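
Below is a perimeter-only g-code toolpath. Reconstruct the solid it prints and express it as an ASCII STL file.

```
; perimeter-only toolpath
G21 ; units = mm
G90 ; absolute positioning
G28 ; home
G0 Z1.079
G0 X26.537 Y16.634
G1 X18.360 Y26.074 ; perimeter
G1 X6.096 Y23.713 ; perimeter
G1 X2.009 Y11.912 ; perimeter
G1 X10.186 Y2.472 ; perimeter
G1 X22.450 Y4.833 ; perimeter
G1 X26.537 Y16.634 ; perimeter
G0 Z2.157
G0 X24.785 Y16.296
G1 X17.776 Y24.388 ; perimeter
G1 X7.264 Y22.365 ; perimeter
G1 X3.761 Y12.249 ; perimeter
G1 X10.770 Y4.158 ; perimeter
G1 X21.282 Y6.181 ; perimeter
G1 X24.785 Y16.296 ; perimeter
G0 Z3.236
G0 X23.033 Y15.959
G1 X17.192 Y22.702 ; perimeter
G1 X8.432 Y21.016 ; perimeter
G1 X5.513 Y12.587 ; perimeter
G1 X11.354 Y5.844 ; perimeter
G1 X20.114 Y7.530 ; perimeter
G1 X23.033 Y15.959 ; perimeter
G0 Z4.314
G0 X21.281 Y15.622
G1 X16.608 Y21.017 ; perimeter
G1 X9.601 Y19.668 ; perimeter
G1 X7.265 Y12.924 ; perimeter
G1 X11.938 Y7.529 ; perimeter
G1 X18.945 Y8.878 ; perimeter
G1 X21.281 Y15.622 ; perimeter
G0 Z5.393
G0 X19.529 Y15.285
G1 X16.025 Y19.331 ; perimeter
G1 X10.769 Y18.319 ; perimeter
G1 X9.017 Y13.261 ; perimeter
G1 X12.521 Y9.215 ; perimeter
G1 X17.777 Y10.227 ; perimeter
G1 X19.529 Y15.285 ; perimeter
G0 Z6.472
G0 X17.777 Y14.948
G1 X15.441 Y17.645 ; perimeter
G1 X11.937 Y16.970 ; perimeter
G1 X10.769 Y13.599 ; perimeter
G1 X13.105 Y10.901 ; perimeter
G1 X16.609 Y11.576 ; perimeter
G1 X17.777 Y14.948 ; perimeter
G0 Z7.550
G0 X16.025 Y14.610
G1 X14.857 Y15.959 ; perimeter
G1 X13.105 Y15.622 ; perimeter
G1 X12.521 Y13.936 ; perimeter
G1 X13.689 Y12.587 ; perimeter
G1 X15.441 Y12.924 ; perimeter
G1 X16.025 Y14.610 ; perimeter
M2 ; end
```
solid part
  facet normal 0.0000 0.0000 -1.0000
    outer loop
      vertex 4.928 25.062 0.000
      vertex 18.944 27.760 0.000
      vertex 28.289 16.971 0.000
    endloop
  endfacet
  facet normal 0.0000 0.0000 -1.0000
    outer loop
      vertex 0.257 11.575 0.000
      vertex 4.928 25.062 0.000
      vertex 28.289 16.971 0.000
    endloop
  endfacet
  facet normal 0.0000 0.0000 -1.0000
    outer loop
      vertex 9.602 0.786 0.000
      vertex 0.257 11.575 0.000
      vertex 28.289 16.971 0.000
    endloop
  endfacet
  facet normal 0.0000 0.0000 -1.0000
    outer loop
      vertex 23.618 3.484 0.000
      vertex 9.602 0.786 0.000
      vertex 28.289 16.971 0.000
    endloop
  endfacet
  facet normal 0.4327 0.3748 0.8200
    outer loop
      vertex 28.289 16.971 0.000
      vertex 18.944 27.760 0.000
      vertex 14.273 14.273 8.629
    endloop
  endfacet
  facet normal -0.1082 0.5621 0.8200
    outer loop
      vertex 18.944 27.760 0.000
      vertex 4.928 25.062 0.000
      vertex 14.273 14.273 8.629
    endloop
  endfacet
  facet normal -0.5409 0.1873 0.8200
    outer loop
      vertex 4.928 25.062 0.000
      vertex 0.257 11.575 0.000
      vertex 14.273 14.273 8.629
    endloop
  endfacet
  facet normal -0.4327 -0.3748 0.8200
    outer loop
      vertex 0.257 11.575 0.000
      vertex 9.602 0.786 0.000
      vertex 14.273 14.273 8.629
    endloop
  endfacet
  facet normal 0.1082 -0.5621 0.8200
    outer loop
      vertex 9.602 0.786 0.000
      vertex 23.618 3.484 0.000
      vertex 14.273 14.273 8.629
    endloop
  endfacet
  facet normal 0.5409 -0.1873 0.8200
    outer loop
      vertex 23.618 3.484 0.000
      vertex 28.289 16.971 0.000
      vertex 14.273 14.273 8.629
    endloop
  endfacet
endsolid part

The G0 Z moves step by Δz≈1.079 mm. The G1 loops shrink linearly with z, so the solid tapers from its base footprint up to z≈8.63. Closing with a flat bottom cap and the tapered top and triangulating gives 10 facets — a regular 6-sided pyramid, base circumscribed radius ≈ 14.3 mm, apex at z ≈ 8.63 mm.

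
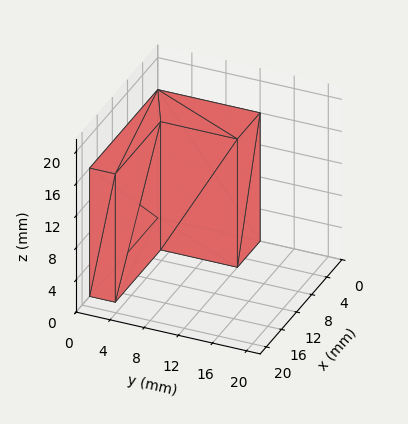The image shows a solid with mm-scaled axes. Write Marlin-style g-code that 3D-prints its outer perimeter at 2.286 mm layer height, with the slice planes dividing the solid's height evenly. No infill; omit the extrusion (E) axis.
Reading the render: the shape is an L-shaped prism: outer 18 × 12 mm, arm thicknesses ≈ 3 mm (horizontal) and 6 mm (vertical), extruded 16 mm in z (dimensions read to the nearest mm from the axis ticks). For the g-code, the solid's height is divided into equal slices at the stated Δz and each level perimeter traced with G1 moves after a G0 lift.

; perimeter-only toolpath
G21 ; units = mm
G90 ; absolute positioning
G28 ; home
; layer 1
G0 Z2.286
G0 X0.000 Y0.000
G1 X18.000 Y0.000
G1 X18.000 Y3.000
G1 X6.000 Y3.000
G1 X6.000 Y12.000
G1 X0.000 Y12.000
G1 X0.000 Y0.000
; layer 2
G0 Z4.571
G0 X0.000 Y0.000
G1 X18.000 Y0.000
G1 X18.000 Y3.000
G1 X6.000 Y3.000
G1 X6.000 Y12.000
G1 X0.000 Y12.000
G1 X0.000 Y0.000
; layer 3
G0 Z6.857
G0 X0.000 Y0.000
G1 X18.000 Y0.000
G1 X18.000 Y3.000
G1 X6.000 Y3.000
G1 X6.000 Y12.000
G1 X0.000 Y12.000
G1 X0.000 Y0.000
; layer 4
G0 Z9.143
G0 X0.000 Y0.000
G1 X18.000 Y0.000
G1 X18.000 Y3.000
G1 X6.000 Y3.000
G1 X6.000 Y12.000
G1 X0.000 Y12.000
G1 X0.000 Y0.000
; layer 5
G0 Z11.429
G0 X0.000 Y0.000
G1 X18.000 Y0.000
G1 X18.000 Y3.000
G1 X6.000 Y3.000
G1 X6.000 Y12.000
G1 X0.000 Y12.000
G1 X0.000 Y0.000
; layer 6
G0 Z13.714
G0 X0.000 Y0.000
G1 X18.000 Y0.000
G1 X18.000 Y3.000
G1 X6.000 Y3.000
G1 X6.000 Y12.000
G1 X0.000 Y12.000
G1 X0.000 Y0.000
; layer 7
G0 Z16.000
G0 X0.000 Y0.000
G1 X18.000 Y0.000
G1 X18.000 Y3.000
G1 X6.000 Y3.000
G1 X6.000 Y12.000
G1 X0.000 Y12.000
G1 X0.000 Y0.000
M2 ; end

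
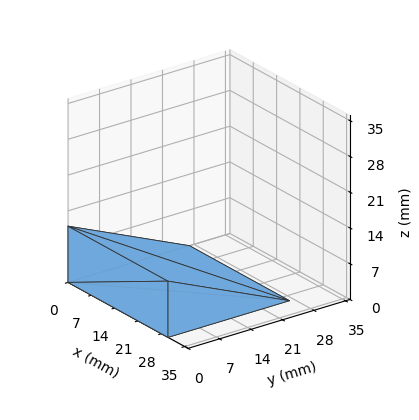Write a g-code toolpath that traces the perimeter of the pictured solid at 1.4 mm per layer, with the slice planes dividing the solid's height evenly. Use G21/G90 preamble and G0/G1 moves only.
Reading the render: the shape is a wedge (ramp): 30 × 27 mm base, rising to 11 mm along the y=0 edge and sloping linearly to z=0 at y=27 (dimensions read to the nearest mm from the axis ticks). For the g-code, the solid's height is divided into equal slices at the stated Δz and each level perimeter traced with G1 moves after a G0 lift.

; perimeter-only toolpath
G21 ; units = mm
G90 ; absolute positioning
G28 ; home
; layer 1
G0 Z1.4
G0 X0.0 Y0.0
G1 X30.0 Y0.0
G1 X30.0 Y23.6
G1 X0.0 Y23.6
G1 X0.0 Y0.0
; layer 2
G0 Z2.8
G0 X0.0 Y0.0
G1 X30.0 Y0.0
G1 X30.0 Y20.2
G1 X0.0 Y20.2
G1 X0.0 Y0.0
; layer 3
G0 Z4.1
G0 X0.0 Y0.0
G1 X30.0 Y0.0
G1 X30.0 Y16.9
G1 X0.0 Y16.9
G1 X0.0 Y0.0
; layer 4
G0 Z5.5
G0 X0.0 Y0.0
G1 X30.0 Y0.0
G1 X30.0 Y13.5
G1 X0.0 Y13.5
G1 X0.0 Y0.0
; layer 5
G0 Z6.9
G0 X0.0 Y0.0
G1 X30.0 Y0.0
G1 X30.0 Y10.1
G1 X0.0 Y10.1
G1 X0.0 Y0.0
; layer 6
G0 Z8.2
G0 X0.0 Y0.0
G1 X30.0 Y0.0
G1 X30.0 Y6.8
G1 X0.0 Y6.8
G1 X0.0 Y0.0
; layer 7
G0 Z9.6
G0 X0.0 Y0.0
G1 X30.0 Y0.0
G1 X30.0 Y3.4
G1 X0.0 Y3.4
G1 X0.0 Y0.0
M2 ; end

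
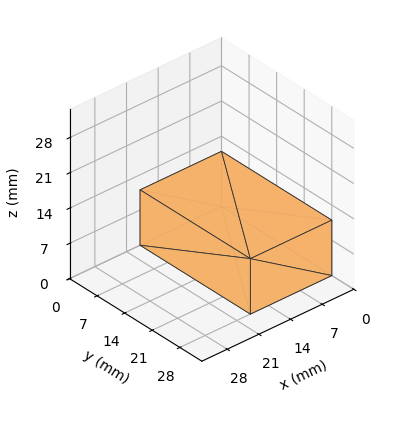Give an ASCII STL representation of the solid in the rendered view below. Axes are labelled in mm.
Reading the render: the shape is a rectangular box, roughly 18 × 28 mm footprint and 11 mm tall (dimensions read to the nearest mm from the axis ticks). For the STL, each face is triangulated and given an outward normal.

solid part
  facet normal 0.0000 0.0000 -1.0000
    outer loop
      vertex 18.000 28.000 0.000
      vertex 18.000 0.000 0.000
      vertex 0.000 0.000 0.000
    endloop
  endfacet
  facet normal 0.0000 0.0000 -1.0000
    outer loop
      vertex 0.000 28.000 0.000
      vertex 18.000 28.000 0.000
      vertex 0.000 0.000 0.000
    endloop
  endfacet
  facet normal 0.0000 0.0000 1.0000
    outer loop
      vertex 0.000 0.000 11.000
      vertex 18.000 0.000 11.000
      vertex 18.000 28.000 11.000
    endloop
  endfacet
  facet normal 0.0000 0.0000 1.0000
    outer loop
      vertex 0.000 0.000 11.000
      vertex 18.000 28.000 11.000
      vertex 0.000 28.000 11.000
    endloop
  endfacet
  facet normal 0.0000 -1.0000 0.0000
    outer loop
      vertex 0.000 0.000 0.000
      vertex 18.000 0.000 0.000
      vertex 18.000 0.000 11.000
    endloop
  endfacet
  facet normal 0.0000 -1.0000 0.0000
    outer loop
      vertex 0.000 0.000 0.000
      vertex 18.000 0.000 11.000
      vertex 0.000 0.000 11.000
    endloop
  endfacet
  facet normal 0.0000 1.0000 0.0000
    outer loop
      vertex 18.000 28.000 11.000
      vertex 18.000 28.000 0.000
      vertex 0.000 28.000 0.000
    endloop
  endfacet
  facet normal 0.0000 1.0000 0.0000
    outer loop
      vertex 0.000 28.000 11.000
      vertex 18.000 28.000 11.000
      vertex 0.000 28.000 0.000
    endloop
  endfacet
  facet normal -1.0000 0.0000 0.0000
    outer loop
      vertex 0.000 28.000 11.000
      vertex 0.000 28.000 0.000
      vertex 0.000 0.000 0.000
    endloop
  endfacet
  facet normal -1.0000 0.0000 0.0000
    outer loop
      vertex 0.000 0.000 11.000
      vertex 0.000 28.000 11.000
      vertex 0.000 0.000 0.000
    endloop
  endfacet
  facet normal 1.0000 0.0000 0.0000
    outer loop
      vertex 18.000 0.000 0.000
      vertex 18.000 28.000 0.000
      vertex 18.000 28.000 11.000
    endloop
  endfacet
  facet normal 1.0000 0.0000 0.0000
    outer loop
      vertex 18.000 0.000 0.000
      vertex 18.000 28.000 11.000
      vertex 18.000 0.000 11.000
    endloop
  endfacet
endsolid part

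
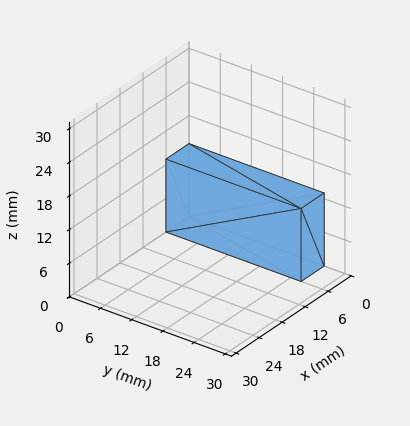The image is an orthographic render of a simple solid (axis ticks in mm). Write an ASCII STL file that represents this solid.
Reading the render: the shape is a rectangular box, roughly 6 × 26 mm footprint and 13 mm tall (dimensions read to the nearest mm from the axis ticks). For the STL, each face is triangulated and given an outward normal.

solid part
  facet normal 0.0000 0.0000 -1.0000
    outer loop
      vertex 6.0 26.0 0.0
      vertex 6.0 0.0 0.0
      vertex 0.0 0.0 0.0
    endloop
  endfacet
  facet normal 0.0000 0.0000 -1.0000
    outer loop
      vertex 0.0 26.0 0.0
      vertex 6.0 26.0 0.0
      vertex 0.0 0.0 0.0
    endloop
  endfacet
  facet normal 0.0000 0.0000 1.0000
    outer loop
      vertex 0.0 0.0 13.0
      vertex 6.0 0.0 13.0
      vertex 6.0 26.0 13.0
    endloop
  endfacet
  facet normal 0.0000 0.0000 1.0000
    outer loop
      vertex 0.0 0.0 13.0
      vertex 6.0 26.0 13.0
      vertex 0.0 26.0 13.0
    endloop
  endfacet
  facet normal 0.0000 -1.0000 0.0000
    outer loop
      vertex 0.0 0.0 0.0
      vertex 6.0 0.0 0.0
      vertex 6.0 0.0 13.0
    endloop
  endfacet
  facet normal 0.0000 -1.0000 0.0000
    outer loop
      vertex 0.0 0.0 0.0
      vertex 6.0 0.0 13.0
      vertex 0.0 0.0 13.0
    endloop
  endfacet
  facet normal 0.0000 1.0000 0.0000
    outer loop
      vertex 6.0 26.0 13.0
      vertex 6.0 26.0 0.0
      vertex 0.0 26.0 0.0
    endloop
  endfacet
  facet normal 0.0000 1.0000 0.0000
    outer loop
      vertex 0.0 26.0 13.0
      vertex 6.0 26.0 13.0
      vertex 0.0 26.0 0.0
    endloop
  endfacet
  facet normal -1.0000 0.0000 0.0000
    outer loop
      vertex 0.0 26.0 13.0
      vertex 0.0 26.0 0.0
      vertex 0.0 0.0 0.0
    endloop
  endfacet
  facet normal -1.0000 0.0000 0.0000
    outer loop
      vertex 0.0 0.0 13.0
      vertex 0.0 26.0 13.0
      vertex 0.0 0.0 0.0
    endloop
  endfacet
  facet normal 1.0000 0.0000 0.0000
    outer loop
      vertex 6.0 0.0 0.0
      vertex 6.0 26.0 0.0
      vertex 6.0 26.0 13.0
    endloop
  endfacet
  facet normal 1.0000 0.0000 0.0000
    outer loop
      vertex 6.0 0.0 0.0
      vertex 6.0 26.0 13.0
      vertex 6.0 0.0 13.0
    endloop
  endfacet
endsolid part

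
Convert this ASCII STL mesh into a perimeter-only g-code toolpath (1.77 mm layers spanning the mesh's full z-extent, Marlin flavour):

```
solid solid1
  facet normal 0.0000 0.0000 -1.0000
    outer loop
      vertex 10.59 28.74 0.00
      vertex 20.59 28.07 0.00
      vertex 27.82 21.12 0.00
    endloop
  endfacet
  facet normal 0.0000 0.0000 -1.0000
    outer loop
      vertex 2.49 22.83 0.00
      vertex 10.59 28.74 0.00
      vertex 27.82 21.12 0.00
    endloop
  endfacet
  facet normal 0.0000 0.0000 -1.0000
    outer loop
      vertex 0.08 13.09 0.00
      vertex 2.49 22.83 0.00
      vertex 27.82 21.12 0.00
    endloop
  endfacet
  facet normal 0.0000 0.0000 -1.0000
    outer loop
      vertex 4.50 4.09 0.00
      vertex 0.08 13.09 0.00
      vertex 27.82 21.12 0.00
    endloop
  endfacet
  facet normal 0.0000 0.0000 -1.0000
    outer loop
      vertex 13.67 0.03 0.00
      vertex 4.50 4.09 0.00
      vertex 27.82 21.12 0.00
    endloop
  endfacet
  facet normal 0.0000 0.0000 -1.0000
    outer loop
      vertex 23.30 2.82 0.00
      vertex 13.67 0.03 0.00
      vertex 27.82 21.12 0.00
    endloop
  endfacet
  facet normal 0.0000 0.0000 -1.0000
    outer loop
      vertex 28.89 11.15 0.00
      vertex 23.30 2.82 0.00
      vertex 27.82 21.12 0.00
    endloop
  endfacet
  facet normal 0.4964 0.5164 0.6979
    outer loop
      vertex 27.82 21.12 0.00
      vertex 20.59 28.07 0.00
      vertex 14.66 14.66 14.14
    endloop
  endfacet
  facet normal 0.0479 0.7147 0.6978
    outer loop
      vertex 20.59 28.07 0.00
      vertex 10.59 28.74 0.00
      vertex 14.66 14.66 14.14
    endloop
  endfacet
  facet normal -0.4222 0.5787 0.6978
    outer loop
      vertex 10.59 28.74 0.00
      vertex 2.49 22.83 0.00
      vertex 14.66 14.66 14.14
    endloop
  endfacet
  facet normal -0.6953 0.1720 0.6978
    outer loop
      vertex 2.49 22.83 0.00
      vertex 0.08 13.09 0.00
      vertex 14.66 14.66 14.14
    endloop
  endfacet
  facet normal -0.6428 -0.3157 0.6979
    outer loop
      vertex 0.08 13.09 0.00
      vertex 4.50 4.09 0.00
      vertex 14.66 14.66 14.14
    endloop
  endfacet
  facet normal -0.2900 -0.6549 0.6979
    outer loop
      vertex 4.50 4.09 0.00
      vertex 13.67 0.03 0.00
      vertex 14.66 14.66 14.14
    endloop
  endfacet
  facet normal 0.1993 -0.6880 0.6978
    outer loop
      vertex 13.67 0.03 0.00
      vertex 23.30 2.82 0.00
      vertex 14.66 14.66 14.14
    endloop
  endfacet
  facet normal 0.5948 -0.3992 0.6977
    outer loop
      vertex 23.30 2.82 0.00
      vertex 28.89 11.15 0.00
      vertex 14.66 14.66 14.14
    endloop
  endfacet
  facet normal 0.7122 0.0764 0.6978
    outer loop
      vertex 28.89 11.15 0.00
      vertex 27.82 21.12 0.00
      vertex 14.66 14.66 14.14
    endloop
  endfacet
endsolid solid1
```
; perimeter-only toolpath
G21 ; units = mm
G90 ; absolute positioning
G28 ; home
; layer 1
G0 Z1.77
G0 X26.18 Y20.31
G1 X19.85 Y26.39
G1 X11.10 Y26.98
G1 X4.01 Y21.81
G1 X1.90 Y13.29
G1 X5.77 Y5.41
G1 X13.79 Y1.86
G1 X22.22 Y4.30
G1 X27.11 Y11.59
G1 X26.18 Y20.31
; layer 2
G0 Z3.54
G0 X24.53 Y19.50
G1 X19.11 Y24.72
G1 X11.61 Y25.22
G1 X5.53 Y20.79
G1 X3.73 Y13.48
G1 X7.04 Y6.73
G1 X13.92 Y3.69
G1 X21.14 Y5.78
G1 X25.33 Y12.03
G1 X24.53 Y19.50
; layer 3
G0 Z5.30
G0 X22.88 Y18.70
G1 X18.37 Y23.04
G1 X12.12 Y23.46
G1 X7.05 Y19.77
G1 X5.55 Y13.68
G1 X8.31 Y8.05
G1 X14.04 Y5.52
G1 X20.06 Y7.26
G1 X23.55 Y12.47
G1 X22.88 Y18.70
; layer 4
G0 Z7.07
G0 X21.24 Y17.89
G1 X17.62 Y21.37
G1 X12.62 Y21.70
G1 X8.57 Y18.74
G1 X7.37 Y13.88
G1 X9.58 Y9.38
G1 X14.16 Y7.34
G1 X18.98 Y8.74
G1 X21.77 Y12.91
G1 X21.24 Y17.89
; layer 5
G0 Z8.84
G0 X19.59 Y17.08
G1 X16.88 Y19.69
G1 X13.13 Y19.94
G1 X10.10 Y17.72
G1 X9.19 Y14.07
G1 X10.85 Y10.70
G1 X14.29 Y9.17
G1 X17.90 Y10.22
G1 X20.00 Y13.34
G1 X19.59 Y17.08
; layer 6
G0 Z10.61
G0 X17.95 Y16.28
G1 X16.14 Y18.01
G1 X13.64 Y18.18
G1 X11.62 Y16.70
G1 X11.02 Y14.27
G1 X12.12 Y12.02
G1 X14.41 Y11.00
G1 X16.82 Y11.70
G1 X18.22 Y13.78
G1 X17.95 Y16.28
; layer 7
G0 Z12.37
G0 X16.30 Y15.47
G1 X15.40 Y16.34
G1 X14.15 Y16.42
G1 X13.14 Y15.68
G1 X12.84 Y14.46
G1 X13.39 Y13.34
G1 X14.54 Y12.83
G1 X15.74 Y13.18
G1 X16.44 Y14.22
G1 X16.30 Y15.47
M2 ; end

The solid is a regular 9-sided pyramid, base circumscribed radius ≈ 14.7 mm, apex at z ≈ 14.1 mm. Slicing at Δz = 1.77 mm — 8 equal slices spanning the solid's height, so layer i sits at z = i·h/8 — gives 7 non-empty perimeters. Each is a 9-segment closed polygon; G0 lifts to the layer z and rapids to the start vertex, then G1 traces the edges. The cross-section shrinks linearly with z (the slice at the apex is degenerate and omitted).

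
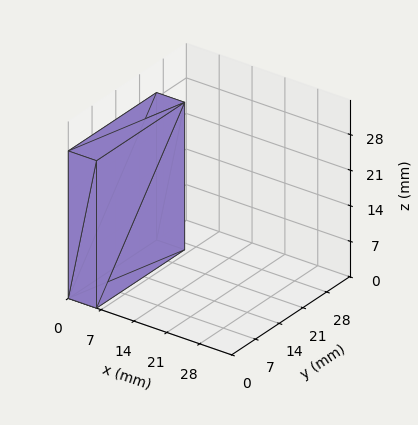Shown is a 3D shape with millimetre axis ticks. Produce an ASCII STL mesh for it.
Reading the render: the shape is a rectangular box, roughly 6 × 26 mm footprint and 29 mm tall (dimensions read to the nearest mm from the axis ticks). For the STL, each face is triangulated and given an outward normal.

solid part
  facet normal 0.0000 0.0000 -1.0000
    outer loop
      vertex 6.00 26.00 0.00
      vertex 6.00 0.00 0.00
      vertex 0.00 0.00 0.00
    endloop
  endfacet
  facet normal 0.0000 0.0000 -1.0000
    outer loop
      vertex 0.00 26.00 0.00
      vertex 6.00 26.00 0.00
      vertex 0.00 0.00 0.00
    endloop
  endfacet
  facet normal 0.0000 0.0000 1.0000
    outer loop
      vertex 0.00 0.00 29.00
      vertex 6.00 0.00 29.00
      vertex 6.00 26.00 29.00
    endloop
  endfacet
  facet normal 0.0000 0.0000 1.0000
    outer loop
      vertex 0.00 0.00 29.00
      vertex 6.00 26.00 29.00
      vertex 0.00 26.00 29.00
    endloop
  endfacet
  facet normal 0.0000 -1.0000 0.0000
    outer loop
      vertex 0.00 0.00 0.00
      vertex 6.00 0.00 0.00
      vertex 6.00 0.00 29.00
    endloop
  endfacet
  facet normal 0.0000 -1.0000 0.0000
    outer loop
      vertex 0.00 0.00 0.00
      vertex 6.00 0.00 29.00
      vertex 0.00 0.00 29.00
    endloop
  endfacet
  facet normal 0.0000 1.0000 0.0000
    outer loop
      vertex 6.00 26.00 29.00
      vertex 6.00 26.00 0.00
      vertex 0.00 26.00 0.00
    endloop
  endfacet
  facet normal 0.0000 1.0000 0.0000
    outer loop
      vertex 0.00 26.00 29.00
      vertex 6.00 26.00 29.00
      vertex 0.00 26.00 0.00
    endloop
  endfacet
  facet normal -1.0000 0.0000 0.0000
    outer loop
      vertex 0.00 26.00 29.00
      vertex 0.00 26.00 0.00
      vertex 0.00 0.00 0.00
    endloop
  endfacet
  facet normal -1.0000 0.0000 0.0000
    outer loop
      vertex 0.00 0.00 29.00
      vertex 0.00 26.00 29.00
      vertex 0.00 0.00 0.00
    endloop
  endfacet
  facet normal 1.0000 0.0000 0.0000
    outer loop
      vertex 6.00 0.00 0.00
      vertex 6.00 26.00 0.00
      vertex 6.00 26.00 29.00
    endloop
  endfacet
  facet normal 1.0000 0.0000 0.0000
    outer loop
      vertex 6.00 0.00 0.00
      vertex 6.00 26.00 29.00
      vertex 6.00 0.00 29.00
    endloop
  endfacet
endsolid part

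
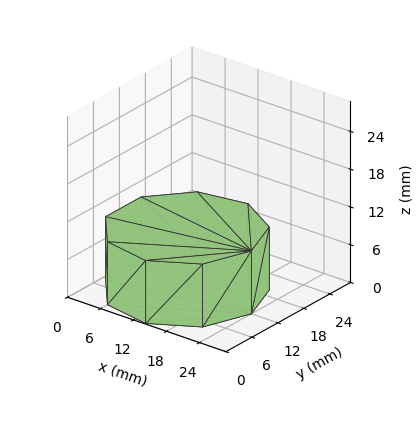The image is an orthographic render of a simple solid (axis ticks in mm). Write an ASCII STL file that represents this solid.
Reading the render: the shape is a regular 9-sided prism (a cylinder approximated with 9 flat sides), circumscribed radius ≈ 12 mm, height ≈ 10 mm (dimensions read to the nearest mm from the axis ticks). For the STL, each face is triangulated and given an outward normal.

solid part
  facet normal 0.0000 0.0000 -1.0000
    outer loop
      vertex 14.08 23.82 0.00
      vertex 21.19 19.71 0.00
      vertex 24.00 12.00 0.00
    endloop
  endfacet
  facet normal 0.0000 0.0000 -1.0000
    outer loop
      vertex 6.00 22.39 0.00
      vertex 14.08 23.82 0.00
      vertex 24.00 12.00 0.00
    endloop
  endfacet
  facet normal 0.0000 0.0000 -1.0000
    outer loop
      vertex 0.72 16.10 0.00
      vertex 6.00 22.39 0.00
      vertex 24.00 12.00 0.00
    endloop
  endfacet
  facet normal 0.0000 0.0000 -1.0000
    outer loop
      vertex 0.72 7.90 0.00
      vertex 0.72 16.10 0.00
      vertex 24.00 12.00 0.00
    endloop
  endfacet
  facet normal 0.0000 0.0000 -1.0000
    outer loop
      vertex 6.00 1.61 0.00
      vertex 0.72 7.90 0.00
      vertex 24.00 12.00 0.00
    endloop
  endfacet
  facet normal 0.0000 0.0000 -1.0000
    outer loop
      vertex 14.08 0.18 0.00
      vertex 6.00 1.61 0.00
      vertex 24.00 12.00 0.00
    endloop
  endfacet
  facet normal 0.0000 0.0000 -1.0000
    outer loop
      vertex 21.19 4.29 0.00
      vertex 14.08 0.18 0.00
      vertex 24.00 12.00 0.00
    endloop
  endfacet
  facet normal 0.0000 0.0000 1.0000
    outer loop
      vertex 24.00 12.00 10.00
      vertex 21.19 19.71 10.00
      vertex 14.08 23.82 10.00
    endloop
  endfacet
  facet normal 0.0000 0.0000 1.0000
    outer loop
      vertex 24.00 12.00 10.00
      vertex 14.08 23.82 10.00
      vertex 6.00 22.39 10.00
    endloop
  endfacet
  facet normal 0.0000 0.0000 1.0000
    outer loop
      vertex 24.00 12.00 10.00
      vertex 6.00 22.39 10.00
      vertex 0.72 16.10 10.00
    endloop
  endfacet
  facet normal 0.0000 0.0000 1.0000
    outer loop
      vertex 24.00 12.00 10.00
      vertex 0.72 16.10 10.00
      vertex 0.72 7.90 10.00
    endloop
  endfacet
  facet normal 0.0000 0.0000 1.0000
    outer loop
      vertex 24.00 12.00 10.00
      vertex 0.72 7.90 10.00
      vertex 6.00 1.61 10.00
    endloop
  endfacet
  facet normal 0.0000 0.0000 1.0000
    outer loop
      vertex 24.00 12.00 10.00
      vertex 6.00 1.61 10.00
      vertex 14.08 0.18 10.00
    endloop
  endfacet
  facet normal 0.0000 0.0000 1.0000
    outer loop
      vertex 24.00 12.00 10.00
      vertex 14.08 0.18 10.00
      vertex 21.19 4.29 10.00
    endloop
  endfacet
  facet normal 0.9395 0.3424 0.0000
    outer loop
      vertex 24.00 12.00 0.00
      vertex 21.19 19.71 0.00
      vertex 21.19 19.71 10.00
    endloop
  endfacet
  facet normal 0.9395 0.3424 0.0000
    outer loop
      vertex 24.00 12.00 0.00
      vertex 21.19 19.71 10.00
      vertex 24.00 12.00 10.00
    endloop
  endfacet
  facet normal 0.5005 0.8658 0.0000
    outer loop
      vertex 21.19 19.71 0.00
      vertex 14.08 23.82 0.00
      vertex 14.08 23.82 10.00
    endloop
  endfacet
  facet normal 0.5005 0.8658 0.0000
    outer loop
      vertex 21.19 19.71 0.00
      vertex 14.08 23.82 10.00
      vertex 21.19 19.71 10.00
    endloop
  endfacet
  facet normal -0.1743 0.9847 0.0000
    outer loop
      vertex 14.08 23.82 0.00
      vertex 6.00 22.39 0.00
      vertex 6.00 22.39 10.00
    endloop
  endfacet
  facet normal -0.1743 0.9847 0.0000
    outer loop
      vertex 14.08 23.82 0.00
      vertex 6.00 22.39 10.00
      vertex 14.08 23.82 10.00
    endloop
  endfacet
  facet normal -0.7659 0.6429 0.0000
    outer loop
      vertex 6.00 22.39 0.00
      vertex 0.72 16.10 0.00
      vertex 0.72 16.10 10.00
    endloop
  endfacet
  facet normal -0.7659 0.6429 0.0000
    outer loop
      vertex 6.00 22.39 0.00
      vertex 0.72 16.10 10.00
      vertex 6.00 22.39 10.00
    endloop
  endfacet
  facet normal -1.0000 0.0000 0.0000
    outer loop
      vertex 0.72 16.10 0.00
      vertex 0.72 7.90 0.00
      vertex 0.72 7.90 10.00
    endloop
  endfacet
  facet normal -1.0000 0.0000 0.0000
    outer loop
      vertex 0.72 16.10 0.00
      vertex 0.72 7.90 10.00
      vertex 0.72 16.10 10.00
    endloop
  endfacet
  facet normal -0.7659 -0.6429 0.0000
    outer loop
      vertex 0.72 7.90 0.00
      vertex 6.00 1.61 0.00
      vertex 6.00 1.61 10.00
    endloop
  endfacet
  facet normal -0.7659 -0.6429 0.0000
    outer loop
      vertex 0.72 7.90 0.00
      vertex 6.00 1.61 10.00
      vertex 0.72 7.90 10.00
    endloop
  endfacet
  facet normal -0.1743 -0.9847 0.0000
    outer loop
      vertex 6.00 1.61 0.00
      vertex 14.08 0.18 0.00
      vertex 14.08 0.18 10.00
    endloop
  endfacet
  facet normal -0.1743 -0.9847 0.0000
    outer loop
      vertex 6.00 1.61 0.00
      vertex 14.08 0.18 10.00
      vertex 6.00 1.61 10.00
    endloop
  endfacet
  facet normal 0.5005 -0.8658 0.0000
    outer loop
      vertex 14.08 0.18 0.00
      vertex 21.19 4.29 0.00
      vertex 21.19 4.29 10.00
    endloop
  endfacet
  facet normal 0.5005 -0.8658 0.0000
    outer loop
      vertex 14.08 0.18 0.00
      vertex 21.19 4.29 10.00
      vertex 14.08 0.18 10.00
    endloop
  endfacet
  facet normal 0.9395 -0.3424 0.0000
    outer loop
      vertex 21.19 4.29 0.00
      vertex 24.00 12.00 0.00
      vertex 24.00 12.00 10.00
    endloop
  endfacet
  facet normal 0.9395 -0.3424 0.0000
    outer loop
      vertex 21.19 4.29 0.00
      vertex 24.00 12.00 10.00
      vertex 21.19 4.29 10.00
    endloop
  endfacet
endsolid part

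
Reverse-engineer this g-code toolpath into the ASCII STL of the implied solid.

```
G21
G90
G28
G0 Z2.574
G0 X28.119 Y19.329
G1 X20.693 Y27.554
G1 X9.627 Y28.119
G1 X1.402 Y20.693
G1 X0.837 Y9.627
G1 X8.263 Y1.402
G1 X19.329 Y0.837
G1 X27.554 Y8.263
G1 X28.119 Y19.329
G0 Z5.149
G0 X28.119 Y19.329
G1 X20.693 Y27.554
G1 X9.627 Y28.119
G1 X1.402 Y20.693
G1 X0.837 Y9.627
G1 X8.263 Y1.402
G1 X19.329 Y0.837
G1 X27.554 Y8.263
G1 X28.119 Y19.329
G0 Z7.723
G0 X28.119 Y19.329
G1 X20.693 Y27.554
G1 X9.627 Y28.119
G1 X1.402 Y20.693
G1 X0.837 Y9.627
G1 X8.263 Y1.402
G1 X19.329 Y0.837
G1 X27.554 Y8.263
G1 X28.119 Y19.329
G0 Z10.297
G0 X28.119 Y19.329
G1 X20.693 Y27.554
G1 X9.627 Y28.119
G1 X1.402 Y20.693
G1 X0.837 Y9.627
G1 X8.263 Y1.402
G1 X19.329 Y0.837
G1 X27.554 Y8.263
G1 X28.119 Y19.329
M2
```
solid part
  facet normal 0.0000 0.0000 -1.0000
    outer loop
      vertex 9.627 28.119 0.000
      vertex 20.693 27.554 0.000
      vertex 28.119 19.329 0.000
    endloop
  endfacet
  facet normal 0.0000 0.0000 -1.0000
    outer loop
      vertex 1.402 20.693 0.000
      vertex 9.627 28.119 0.000
      vertex 28.119 19.329 0.000
    endloop
  endfacet
  facet normal 0.0000 0.0000 -1.0000
    outer loop
      vertex 0.837 9.627 0.000
      vertex 1.402 20.693 0.000
      vertex 28.119 19.329 0.000
    endloop
  endfacet
  facet normal 0.0000 0.0000 -1.0000
    outer loop
      vertex 8.263 1.402 0.000
      vertex 0.837 9.627 0.000
      vertex 28.119 19.329 0.000
    endloop
  endfacet
  facet normal 0.0000 0.0000 -1.0000
    outer loop
      vertex 19.329 0.837 0.000
      vertex 8.263 1.402 0.000
      vertex 28.119 19.329 0.000
    endloop
  endfacet
  facet normal 0.0000 0.0000 -1.0000
    outer loop
      vertex 27.554 8.263 0.000
      vertex 19.329 0.837 0.000
      vertex 28.119 19.329 0.000
    endloop
  endfacet
  facet normal 0.0000 0.0000 1.0000
    outer loop
      vertex 28.119 19.329 10.297
      vertex 20.693 27.554 10.297
      vertex 9.627 28.119 10.297
    endloop
  endfacet
  facet normal 0.0000 0.0000 1.0000
    outer loop
      vertex 28.119 19.329 10.297
      vertex 9.627 28.119 10.297
      vertex 1.402 20.693 10.297
    endloop
  endfacet
  facet normal 0.0000 0.0000 1.0000
    outer loop
      vertex 28.119 19.329 10.297
      vertex 1.402 20.693 10.297
      vertex 0.837 9.627 10.297
    endloop
  endfacet
  facet normal 0.0000 0.0000 1.0000
    outer loop
      vertex 28.119 19.329 10.297
      vertex 0.837 9.627 10.297
      vertex 8.263 1.402 10.297
    endloop
  endfacet
  facet normal 0.0000 0.0000 1.0000
    outer loop
      vertex 28.119 19.329 10.297
      vertex 8.263 1.402 10.297
      vertex 19.329 0.837 10.297
    endloop
  endfacet
  facet normal 0.0000 0.0000 1.0000
    outer loop
      vertex 28.119 19.329 10.297
      vertex 19.329 0.837 10.297
      vertex 27.554 8.263 10.297
    endloop
  endfacet
  facet normal 0.7422 0.6701 0.0000
    outer loop
      vertex 28.119 19.329 0.000
      vertex 20.693 27.554 0.000
      vertex 20.693 27.554 10.297
    endloop
  endfacet
  facet normal 0.7422 0.6701 0.0000
    outer loop
      vertex 28.119 19.329 0.000
      vertex 20.693 27.554 10.297
      vertex 28.119 19.329 10.297
    endloop
  endfacet
  facet normal 0.0510 0.9987 0.0000
    outer loop
      vertex 20.693 27.554 0.000
      vertex 9.627 28.119 0.000
      vertex 9.627 28.119 10.297
    endloop
  endfacet
  facet normal 0.0510 0.9987 0.0000
    outer loop
      vertex 20.693 27.554 0.000
      vertex 9.627 28.119 10.297
      vertex 20.693 27.554 10.297
    endloop
  endfacet
  facet normal -0.6701 0.7422 0.0000
    outer loop
      vertex 9.627 28.119 0.000
      vertex 1.402 20.693 0.000
      vertex 1.402 20.693 10.297
    endloop
  endfacet
  facet normal -0.6701 0.7422 0.0000
    outer loop
      vertex 9.627 28.119 0.000
      vertex 1.402 20.693 10.297
      vertex 9.627 28.119 10.297
    endloop
  endfacet
  facet normal -0.9987 0.0510 0.0000
    outer loop
      vertex 1.402 20.693 0.000
      vertex 0.837 9.627 0.000
      vertex 0.837 9.627 10.297
    endloop
  endfacet
  facet normal -0.9987 0.0510 0.0000
    outer loop
      vertex 1.402 20.693 0.000
      vertex 0.837 9.627 10.297
      vertex 1.402 20.693 10.297
    endloop
  endfacet
  facet normal -0.7422 -0.6701 0.0000
    outer loop
      vertex 0.837 9.627 0.000
      vertex 8.263 1.402 0.000
      vertex 8.263 1.402 10.297
    endloop
  endfacet
  facet normal -0.7422 -0.6701 0.0000
    outer loop
      vertex 0.837 9.627 0.000
      vertex 8.263 1.402 10.297
      vertex 0.837 9.627 10.297
    endloop
  endfacet
  facet normal -0.0510 -0.9987 0.0000
    outer loop
      vertex 8.263 1.402 0.000
      vertex 19.329 0.837 0.000
      vertex 19.329 0.837 10.297
    endloop
  endfacet
  facet normal -0.0510 -0.9987 0.0000
    outer loop
      vertex 8.263 1.402 0.000
      vertex 19.329 0.837 10.297
      vertex 8.263 1.402 10.297
    endloop
  endfacet
  facet normal 0.6701 -0.7422 0.0000
    outer loop
      vertex 19.329 0.837 0.000
      vertex 27.554 8.263 0.000
      vertex 27.554 8.263 10.297
    endloop
  endfacet
  facet normal 0.6701 -0.7422 0.0000
    outer loop
      vertex 19.329 0.837 0.000
      vertex 27.554 8.263 10.297
      vertex 19.329 0.837 10.297
    endloop
  endfacet
  facet normal 0.9987 -0.0510 0.0000
    outer loop
      vertex 27.554 8.263 0.000
      vertex 28.119 19.329 0.000
      vertex 28.119 19.329 10.297
    endloop
  endfacet
  facet normal 0.9987 -0.0510 0.0000
    outer loop
      vertex 27.554 8.263 0.000
      vertex 28.119 19.329 10.297
      vertex 27.554 8.263 10.297
    endloop
  endfacet
endsolid part

The G0 Z moves step by Δz≈2.574 mm. Every layer's G1 loop is the same polygon, so the solid is a straight extrusion of it from z=0 to z≈10.3. Closing with flat bottom and top caps and triangulating gives 28 facets — a regular 8-sided prism (a cylinder approximated with 8 flat sides), circumscribed radius ≈ 14.5 mm, height ≈ 10.3 mm.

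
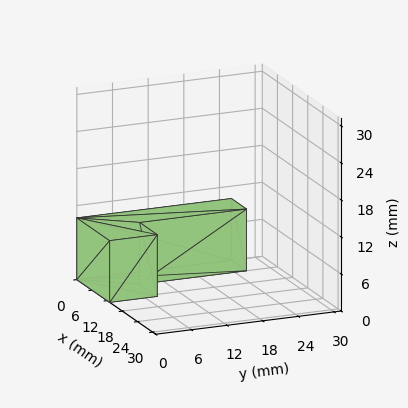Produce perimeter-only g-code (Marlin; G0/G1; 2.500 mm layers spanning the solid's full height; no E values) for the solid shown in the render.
Reading the render: the shape is an L-shaped prism: outer 13 × 26 mm, arm thicknesses ≈ 8 mm (horizontal) and 6 mm (vertical), extruded 10 mm in z (dimensions read to the nearest mm from the axis ticks). For the g-code, the solid's height is divided into equal slices at the stated Δz and each level perimeter traced with G1 moves after a G0 lift.

; perimeter-only toolpath
G21 ; units = mm
G90 ; absolute positioning
G28 ; home
; layer 1
G0 Z2.500
G0 X0.000 Y0.000
G1 X13.000 Y0.000
G1 X13.000 Y8.000
G1 X6.000 Y8.000
G1 X6.000 Y26.000
G1 X0.000 Y26.000
G1 X0.000 Y0.000
; layer 2
G0 Z5.000
G0 X0.000 Y0.000
G1 X13.000 Y0.000
G1 X13.000 Y8.000
G1 X6.000 Y8.000
G1 X6.000 Y26.000
G1 X0.000 Y26.000
G1 X0.000 Y0.000
; layer 3
G0 Z7.500
G0 X0.000 Y0.000
G1 X13.000 Y0.000
G1 X13.000 Y8.000
G1 X6.000 Y8.000
G1 X6.000 Y26.000
G1 X0.000 Y26.000
G1 X0.000 Y0.000
; layer 4
G0 Z10.000
G0 X0.000 Y0.000
G1 X13.000 Y0.000
G1 X13.000 Y8.000
G1 X6.000 Y8.000
G1 X6.000 Y26.000
G1 X0.000 Y26.000
G1 X0.000 Y0.000
M2 ; end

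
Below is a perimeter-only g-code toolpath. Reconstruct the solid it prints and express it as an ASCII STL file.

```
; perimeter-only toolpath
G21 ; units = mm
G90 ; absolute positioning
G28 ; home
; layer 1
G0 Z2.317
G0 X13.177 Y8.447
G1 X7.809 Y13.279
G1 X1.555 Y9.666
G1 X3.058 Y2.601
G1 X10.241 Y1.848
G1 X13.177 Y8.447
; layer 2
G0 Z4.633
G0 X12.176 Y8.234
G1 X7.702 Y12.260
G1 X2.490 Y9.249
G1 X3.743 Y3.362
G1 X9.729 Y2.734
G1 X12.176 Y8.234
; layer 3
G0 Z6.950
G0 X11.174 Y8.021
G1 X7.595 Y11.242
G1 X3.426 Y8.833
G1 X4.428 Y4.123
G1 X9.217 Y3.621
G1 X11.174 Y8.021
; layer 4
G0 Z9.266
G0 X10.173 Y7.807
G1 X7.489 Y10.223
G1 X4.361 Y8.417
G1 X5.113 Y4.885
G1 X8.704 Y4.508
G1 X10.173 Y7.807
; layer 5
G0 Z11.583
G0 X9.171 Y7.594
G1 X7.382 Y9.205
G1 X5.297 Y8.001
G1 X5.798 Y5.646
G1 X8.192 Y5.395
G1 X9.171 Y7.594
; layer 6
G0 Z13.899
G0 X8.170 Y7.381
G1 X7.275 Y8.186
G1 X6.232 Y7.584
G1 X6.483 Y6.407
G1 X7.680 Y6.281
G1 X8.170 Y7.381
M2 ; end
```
solid part
  facet normal 0.0000 0.0000 -1.0000
    outer loop
      vertex 0.619 10.082 0.000
      vertex 7.916 14.297 0.000
      vertex 14.179 8.660 0.000
    endloop
  endfacet
  facet normal 0.0000 0.0000 -1.0000
    outer loop
      vertex 2.373 1.840 0.000
      vertex 0.619 10.082 0.000
      vertex 14.179 8.660 0.000
    endloop
  endfacet
  facet normal 0.0000 0.0000 -1.0000
    outer loop
      vertex 10.753 0.961 0.000
      vertex 2.373 1.840 0.000
      vertex 14.179 8.660 0.000
    endloop
  endfacet
  facet normal 0.6299 0.6999 0.3367
    outer loop
      vertex 14.179 8.660 0.000
      vertex 7.916 14.297 0.000
      vertex 7.168 7.168 16.216
    endloop
  endfacet
  facet normal -0.4710 0.8154 0.3367
    outer loop
      vertex 7.916 14.297 0.000
      vertex 0.619 10.082 0.000
      vertex 7.168 7.168 16.216
    endloop
  endfacet
  facet normal -0.9210 -0.1960 0.3367
    outer loop
      vertex 0.619 10.082 0.000
      vertex 2.373 1.840 0.000
      vertex 7.168 7.168 16.216
    endloop
  endfacet
  facet normal -0.0982 -0.9365 0.3367
    outer loop
      vertex 2.373 1.840 0.000
      vertex 10.753 0.961 0.000
      vertex 7.168 7.168 16.216
    endloop
  endfacet
  facet normal 0.8603 -0.3828 0.3367
    outer loop
      vertex 10.753 0.961 0.000
      vertex 14.179 8.660 0.000
      vertex 7.168 7.168 16.216
    endloop
  endfacet
endsolid part

The G0 Z moves step by Δz≈2.317 mm. The G1 loops shrink linearly with z, so the solid tapers from its base footprint up to z≈16.2. Closing with a flat bottom cap and the tapered top and triangulating gives 8 facets — a regular 5-sided pyramid, base circumscribed radius ≈ 7.17 mm, apex at z ≈ 16.2 mm.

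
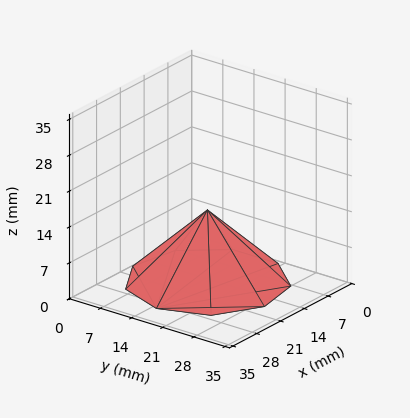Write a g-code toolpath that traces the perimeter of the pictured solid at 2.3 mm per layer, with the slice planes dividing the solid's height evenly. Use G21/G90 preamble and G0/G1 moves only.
Reading the render: the shape is a regular 9-sided pyramid, base circumscribed radius ≈ 15 mm, apex at z ≈ 14 mm (dimensions read to the nearest mm from the axis ticks). For the g-code, the solid's height is divided into equal slices at the stated Δz and each level perimeter traced with G1 moves after a G0 lift.

; perimeter-only toolpath
G21 ; units = mm
G90 ; absolute positioning
G28 ; home
; layer 1
G0 Z2.3
G0 X27.5 Y15.0
G1 X24.6 Y23.0
G1 X17.2 Y27.3
G1 X8.8 Y25.8
G1 X3.3 Y19.2
G1 X3.3 Y10.8
G1 X8.8 Y4.2
G1 X17.2 Y2.7
G1 X24.6 Y7.0
G1 X27.5 Y15.0
; layer 2
G0 Z4.7
G0 X25.0 Y15.0
G1 X22.7 Y21.4
G1 X16.7 Y24.9
G1 X10.0 Y23.7
G1 X5.6 Y18.4
G1 X5.6 Y11.6
G1 X10.0 Y6.3
G1 X16.7 Y5.1
G1 X22.7 Y8.6
G1 X25.0 Y15.0
; layer 3
G0 Z7.0
G0 X22.5 Y15.0
G1 X20.8 Y19.8
G1 X16.3 Y22.4
G1 X11.2 Y21.5
G1 X8.0 Y17.6
G1 X8.0 Y12.4
G1 X11.2 Y8.5
G1 X16.3 Y7.6
G1 X20.8 Y10.2
G1 X22.5 Y15.0
; layer 4
G0 Z9.3
G0 X20.0 Y15.0
G1 X18.8 Y18.2
G1 X15.9 Y19.9
G1 X12.5 Y19.3
G1 X10.3 Y16.7
G1 X10.3 Y13.3
G1 X12.5 Y10.7
G1 X15.9 Y10.1
G1 X18.8 Y11.8
G1 X20.0 Y15.0
; layer 5
G0 Z11.7
G0 X17.5 Y15.0
G1 X16.9 Y16.6
G1 X15.4 Y17.5
G1 X13.8 Y17.2
G1 X12.7 Y15.8
G1 X12.7 Y14.2
G1 X13.8 Y12.8
G1 X15.4 Y12.5
G1 X16.9 Y13.4
G1 X17.5 Y15.0
M2 ; end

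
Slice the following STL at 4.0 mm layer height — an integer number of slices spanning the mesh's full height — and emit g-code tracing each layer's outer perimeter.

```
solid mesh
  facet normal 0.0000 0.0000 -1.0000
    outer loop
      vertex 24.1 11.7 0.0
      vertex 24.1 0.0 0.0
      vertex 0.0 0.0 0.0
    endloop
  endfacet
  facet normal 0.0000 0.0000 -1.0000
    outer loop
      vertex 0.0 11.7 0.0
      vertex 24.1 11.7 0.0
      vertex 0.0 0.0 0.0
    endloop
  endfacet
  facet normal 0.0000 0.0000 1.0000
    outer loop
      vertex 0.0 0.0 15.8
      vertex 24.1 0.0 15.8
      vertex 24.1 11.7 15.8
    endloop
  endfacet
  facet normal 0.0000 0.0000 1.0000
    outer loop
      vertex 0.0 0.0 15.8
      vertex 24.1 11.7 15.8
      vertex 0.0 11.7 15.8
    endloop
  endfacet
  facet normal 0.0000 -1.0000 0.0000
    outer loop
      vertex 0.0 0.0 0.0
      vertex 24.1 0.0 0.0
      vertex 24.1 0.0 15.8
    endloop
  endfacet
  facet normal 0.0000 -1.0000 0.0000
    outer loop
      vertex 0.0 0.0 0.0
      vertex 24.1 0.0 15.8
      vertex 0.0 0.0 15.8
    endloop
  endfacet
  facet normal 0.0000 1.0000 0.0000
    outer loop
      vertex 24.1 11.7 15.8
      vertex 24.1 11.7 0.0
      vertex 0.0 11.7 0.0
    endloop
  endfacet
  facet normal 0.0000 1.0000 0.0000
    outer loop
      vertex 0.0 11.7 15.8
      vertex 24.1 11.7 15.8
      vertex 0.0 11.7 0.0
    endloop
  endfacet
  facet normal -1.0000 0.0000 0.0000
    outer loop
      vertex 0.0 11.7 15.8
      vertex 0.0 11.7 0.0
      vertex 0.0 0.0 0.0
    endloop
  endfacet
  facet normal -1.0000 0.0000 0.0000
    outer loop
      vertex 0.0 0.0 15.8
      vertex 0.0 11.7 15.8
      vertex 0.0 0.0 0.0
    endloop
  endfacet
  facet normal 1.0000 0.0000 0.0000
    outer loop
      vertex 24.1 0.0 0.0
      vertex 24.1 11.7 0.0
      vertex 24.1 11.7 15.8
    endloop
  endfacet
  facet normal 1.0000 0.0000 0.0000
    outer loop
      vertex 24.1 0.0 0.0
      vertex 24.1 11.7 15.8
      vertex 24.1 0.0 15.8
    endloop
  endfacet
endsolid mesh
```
; perimeter-only toolpath
G21 ; units = mm
G90 ; absolute positioning
G28 ; home
; layer 1
G0 Z4.0
G0 X0.0 Y0.0
G1 X24.1 Y0.0
G1 X24.1 Y11.7
G1 X0.0 Y11.7
G1 X0.0 Y0.0
; layer 2
G0 Z7.9
G0 X0.0 Y0.0
G1 X24.1 Y0.0
G1 X24.1 Y11.7
G1 X0.0 Y11.7
G1 X0.0 Y0.0
; layer 3
G0 Z11.9
G0 X0.0 Y0.0
G1 X24.1 Y0.0
G1 X24.1 Y11.7
G1 X0.0 Y11.7
G1 X0.0 Y0.0
; layer 4
G0 Z15.8
G0 X0.0 Y0.0
G1 X24.1 Y0.0
G1 X24.1 Y11.7
G1 X0.0 Y11.7
G1 X0.0 Y0.0
M2 ; end

The solid is a rectangular box, roughly 24.1 × 11.7 mm footprint and 15.8 mm tall. Slicing at Δz = 4.0 mm — 4 equal slices spanning the solid's height, so layer i sits at z = i·h/4 — gives 4 non-empty perimeters. Each is a 4-segment closed polygon; G0 lifts to the layer z and rapids to the start vertex, then G1 traces the edges.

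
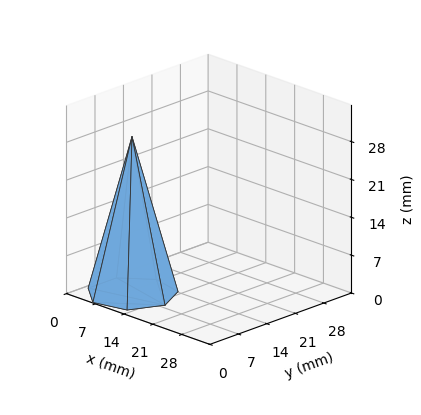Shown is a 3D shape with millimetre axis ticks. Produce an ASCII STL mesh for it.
Reading the render: the shape is a regular 7-sided pyramid, base circumscribed radius ≈ 8 mm, apex at z ≈ 29 mm (dimensions read to the nearest mm from the axis ticks). For the STL, each face is triangulated and given an outward normal.

solid part
  facet normal 0.0000 0.0000 -1.0000
    outer loop
      vertex 6.22 15.80 0.00
      vertex 12.99 14.25 0.00
      vertex 16.00 8.00 0.00
    endloop
  endfacet
  facet normal 0.0000 0.0000 -1.0000
    outer loop
      vertex 0.79 11.47 0.00
      vertex 6.22 15.80 0.00
      vertex 16.00 8.00 0.00
    endloop
  endfacet
  facet normal 0.0000 0.0000 -1.0000
    outer loop
      vertex 0.79 4.53 0.00
      vertex 0.79 11.47 0.00
      vertex 16.00 8.00 0.00
    endloop
  endfacet
  facet normal 0.0000 0.0000 -1.0000
    outer loop
      vertex 6.22 0.20 0.00
      vertex 0.79 4.53 0.00
      vertex 16.00 8.00 0.00
    endloop
  endfacet
  facet normal 0.0000 0.0000 -1.0000
    outer loop
      vertex 12.99 1.75 0.00
      vertex 6.22 0.20 0.00
      vertex 16.00 8.00 0.00
    endloop
  endfacet
  facet normal 0.8744 0.4211 0.2412
    outer loop
      vertex 16.00 8.00 0.00
      vertex 12.99 14.25 0.00
      vertex 8.00 8.00 29.00
    endloop
  endfacet
  facet normal 0.2166 0.9460 0.2411
    outer loop
      vertex 12.99 14.25 0.00
      vertex 6.22 15.80 0.00
      vertex 8.00 8.00 29.00
    endloop
  endfacet
  facet normal -0.6051 0.7588 0.2412
    outer loop
      vertex 6.22 15.80 0.00
      vertex 0.79 11.47 0.00
      vertex 8.00 8.00 29.00
    endloop
  endfacet
  facet normal -0.9705 0.0000 0.2413
    outer loop
      vertex 0.79 11.47 0.00
      vertex 0.79 4.53 0.00
      vertex 8.00 8.00 29.00
    endloop
  endfacet
  facet normal -0.6051 -0.7588 0.2412
    outer loop
      vertex 0.79 4.53 0.00
      vertex 6.22 0.20 0.00
      vertex 8.00 8.00 29.00
    endloop
  endfacet
  facet normal 0.2166 -0.9460 0.2411
    outer loop
      vertex 6.22 0.20 0.00
      vertex 12.99 1.75 0.00
      vertex 8.00 8.00 29.00
    endloop
  endfacet
  facet normal 0.8744 -0.4211 0.2412
    outer loop
      vertex 12.99 1.75 0.00
      vertex 16.00 8.00 0.00
      vertex 8.00 8.00 29.00
    endloop
  endfacet
endsolid part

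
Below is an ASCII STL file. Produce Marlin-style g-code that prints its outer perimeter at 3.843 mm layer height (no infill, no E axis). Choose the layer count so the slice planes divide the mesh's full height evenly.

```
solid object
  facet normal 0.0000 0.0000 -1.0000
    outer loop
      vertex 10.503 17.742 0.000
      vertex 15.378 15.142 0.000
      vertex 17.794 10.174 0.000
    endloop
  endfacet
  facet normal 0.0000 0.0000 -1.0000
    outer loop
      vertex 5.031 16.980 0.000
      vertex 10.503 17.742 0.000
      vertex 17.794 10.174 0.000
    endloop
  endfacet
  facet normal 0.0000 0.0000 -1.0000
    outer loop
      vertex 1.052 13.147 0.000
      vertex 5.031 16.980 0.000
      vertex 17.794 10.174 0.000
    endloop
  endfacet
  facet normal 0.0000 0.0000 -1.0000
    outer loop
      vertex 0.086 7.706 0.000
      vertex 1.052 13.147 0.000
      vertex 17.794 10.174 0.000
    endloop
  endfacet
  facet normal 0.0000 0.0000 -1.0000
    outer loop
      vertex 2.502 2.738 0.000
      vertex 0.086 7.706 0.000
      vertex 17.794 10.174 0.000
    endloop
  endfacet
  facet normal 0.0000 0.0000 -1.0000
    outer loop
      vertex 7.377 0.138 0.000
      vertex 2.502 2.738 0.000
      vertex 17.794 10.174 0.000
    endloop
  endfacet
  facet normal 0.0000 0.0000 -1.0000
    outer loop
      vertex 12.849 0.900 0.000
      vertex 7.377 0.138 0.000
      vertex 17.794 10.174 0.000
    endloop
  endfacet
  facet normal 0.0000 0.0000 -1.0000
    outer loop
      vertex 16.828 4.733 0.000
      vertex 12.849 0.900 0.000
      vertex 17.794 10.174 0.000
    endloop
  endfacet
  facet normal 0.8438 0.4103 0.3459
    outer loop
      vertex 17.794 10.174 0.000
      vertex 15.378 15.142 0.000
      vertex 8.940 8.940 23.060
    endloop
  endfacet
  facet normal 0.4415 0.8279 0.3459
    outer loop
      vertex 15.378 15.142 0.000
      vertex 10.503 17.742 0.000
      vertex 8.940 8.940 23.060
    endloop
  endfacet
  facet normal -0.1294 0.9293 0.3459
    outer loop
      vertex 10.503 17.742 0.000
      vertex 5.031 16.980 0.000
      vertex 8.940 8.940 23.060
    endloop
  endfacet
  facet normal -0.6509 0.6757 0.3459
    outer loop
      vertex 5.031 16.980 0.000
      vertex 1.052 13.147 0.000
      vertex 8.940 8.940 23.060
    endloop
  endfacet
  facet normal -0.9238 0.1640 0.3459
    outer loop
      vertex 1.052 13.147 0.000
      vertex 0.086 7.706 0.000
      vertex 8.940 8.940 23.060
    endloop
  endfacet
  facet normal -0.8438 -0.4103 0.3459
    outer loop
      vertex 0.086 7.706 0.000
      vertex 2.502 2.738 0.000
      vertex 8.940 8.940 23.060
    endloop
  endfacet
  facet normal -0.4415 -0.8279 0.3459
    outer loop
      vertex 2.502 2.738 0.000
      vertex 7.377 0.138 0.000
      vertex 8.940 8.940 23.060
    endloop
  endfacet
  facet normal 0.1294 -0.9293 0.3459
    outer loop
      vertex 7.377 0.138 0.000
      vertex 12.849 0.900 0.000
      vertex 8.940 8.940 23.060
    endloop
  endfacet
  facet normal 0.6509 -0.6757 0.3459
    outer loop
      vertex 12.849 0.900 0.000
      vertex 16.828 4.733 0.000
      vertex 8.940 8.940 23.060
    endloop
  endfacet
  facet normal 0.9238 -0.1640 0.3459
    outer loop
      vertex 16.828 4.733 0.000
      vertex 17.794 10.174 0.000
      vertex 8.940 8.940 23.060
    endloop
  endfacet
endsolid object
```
; perimeter-only toolpath
G21 ; units = mm
G90 ; absolute positioning
G28 ; home
; layer 1
G0 Z3.843
G0 X16.318 Y9.968
G1 X14.305 Y14.108
G1 X10.242 Y16.275
G1 X5.682 Y15.640
G1 X2.367 Y12.446
G1 X1.562 Y7.912
G1 X3.575 Y3.772
G1 X7.637 Y1.605
G1 X12.197 Y2.240
G1 X15.513 Y5.434
G1 X16.318 Y9.968
; layer 2
G0 Z7.687
G0 X14.843 Y9.763
G1 X13.232 Y13.075
G1 X9.982 Y14.808
G1 X6.334 Y14.300
G1 X3.681 Y11.745
G1 X3.037 Y8.117
G1 X4.648 Y4.805
G1 X7.898 Y3.072
G1 X11.546 Y3.580
G1 X14.199 Y6.135
G1 X14.843 Y9.763
; layer 3
G0 Z11.530
G0 X13.367 Y9.557
G1 X12.159 Y12.041
G1 X9.721 Y13.341
G1 X6.986 Y12.960
G1 X4.996 Y11.043
G1 X4.513 Y8.323
G1 X5.721 Y5.839
G1 X8.159 Y4.539
G1 X10.895 Y4.920
G1 X12.884 Y6.836
G1 X13.367 Y9.557
; layer 4
G0 Z15.373
G0 X11.891 Y9.351
G1 X11.086 Y11.007
G1 X9.461 Y11.874
G1 X7.637 Y11.620
G1 X6.311 Y10.342
G1 X5.989 Y8.529
G1 X6.794 Y6.873
G1 X8.419 Y6.006
G1 X10.243 Y6.260
G1 X11.569 Y7.538
G1 X11.891 Y9.351
; layer 5
G0 Z19.217
G0 X10.416 Y9.146
G1 X10.013 Y9.974
G1 X9.200 Y10.407
G1 X8.288 Y10.280
G1 X7.625 Y9.641
G1 X7.464 Y8.734
G1 X7.867 Y7.906
G1 X8.679 Y7.473
G1 X9.591 Y7.600
G1 X10.255 Y8.239
G1 X10.416 Y9.146
M2 ; end

The solid is a regular 10-sided pyramid, base circumscribed radius ≈ 8.94 mm, apex at z ≈ 23.1 mm. Slicing at Δz = 3.843 mm — 6 equal slices spanning the solid's height, so layer i sits at z = i·h/6 — gives 5 non-empty perimeters. Each is a 10-segment closed polygon; G0 lifts to the layer z and rapids to the start vertex, then G1 traces the edges. The cross-section shrinks linearly with z (the slice at the apex is degenerate and omitted).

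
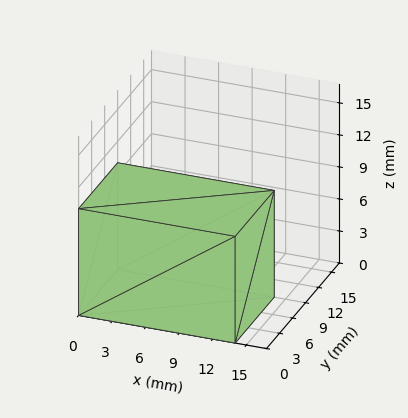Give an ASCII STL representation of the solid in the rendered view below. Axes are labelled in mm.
Reading the render: the shape is a rectangular box, roughly 14 × 9 mm footprint and 10 mm tall (dimensions read to the nearest mm from the axis ticks). For the STL, each face is triangulated and given an outward normal.

solid part
  facet normal 0.0000 0.0000 -1.0000
    outer loop
      vertex 14.00 9.00 0.00
      vertex 14.00 0.00 0.00
      vertex 0.00 0.00 0.00
    endloop
  endfacet
  facet normal 0.0000 0.0000 -1.0000
    outer loop
      vertex 0.00 9.00 0.00
      vertex 14.00 9.00 0.00
      vertex 0.00 0.00 0.00
    endloop
  endfacet
  facet normal 0.0000 0.0000 1.0000
    outer loop
      vertex 0.00 0.00 10.00
      vertex 14.00 0.00 10.00
      vertex 14.00 9.00 10.00
    endloop
  endfacet
  facet normal 0.0000 0.0000 1.0000
    outer loop
      vertex 0.00 0.00 10.00
      vertex 14.00 9.00 10.00
      vertex 0.00 9.00 10.00
    endloop
  endfacet
  facet normal 0.0000 -1.0000 0.0000
    outer loop
      vertex 0.00 0.00 0.00
      vertex 14.00 0.00 0.00
      vertex 14.00 0.00 10.00
    endloop
  endfacet
  facet normal 0.0000 -1.0000 0.0000
    outer loop
      vertex 0.00 0.00 0.00
      vertex 14.00 0.00 10.00
      vertex 0.00 0.00 10.00
    endloop
  endfacet
  facet normal 0.0000 1.0000 0.0000
    outer loop
      vertex 14.00 9.00 10.00
      vertex 14.00 9.00 0.00
      vertex 0.00 9.00 0.00
    endloop
  endfacet
  facet normal 0.0000 1.0000 0.0000
    outer loop
      vertex 0.00 9.00 10.00
      vertex 14.00 9.00 10.00
      vertex 0.00 9.00 0.00
    endloop
  endfacet
  facet normal -1.0000 0.0000 0.0000
    outer loop
      vertex 0.00 9.00 10.00
      vertex 0.00 9.00 0.00
      vertex 0.00 0.00 0.00
    endloop
  endfacet
  facet normal -1.0000 0.0000 0.0000
    outer loop
      vertex 0.00 0.00 10.00
      vertex 0.00 9.00 10.00
      vertex 0.00 0.00 0.00
    endloop
  endfacet
  facet normal 1.0000 0.0000 0.0000
    outer loop
      vertex 14.00 0.00 0.00
      vertex 14.00 9.00 0.00
      vertex 14.00 9.00 10.00
    endloop
  endfacet
  facet normal 1.0000 0.0000 0.0000
    outer loop
      vertex 14.00 0.00 0.00
      vertex 14.00 9.00 10.00
      vertex 14.00 0.00 10.00
    endloop
  endfacet
endsolid part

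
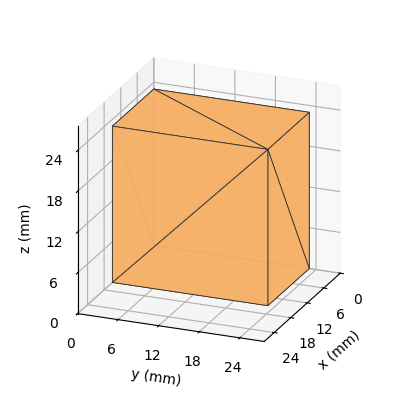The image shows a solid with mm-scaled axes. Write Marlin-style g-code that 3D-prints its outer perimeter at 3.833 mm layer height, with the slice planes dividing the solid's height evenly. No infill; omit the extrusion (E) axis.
Reading the render: the shape is a rectangular box, roughly 15 × 23 mm footprint and 23 mm tall (dimensions read to the nearest mm from the axis ticks). For the g-code, the solid's height is divided into equal slices at the stated Δz and each level perimeter traced with G1 moves after a G0 lift.

; perimeter-only toolpath
G21 ; units = mm
G90 ; absolute positioning
G28 ; home
; layer 1
G0 Z3.833
G0 X0.000 Y0.000
G1 X15.000 Y0.000
G1 X15.000 Y23.000
G1 X0.000 Y23.000
G1 X0.000 Y0.000
; layer 2
G0 Z7.667
G0 X0.000 Y0.000
G1 X15.000 Y0.000
G1 X15.000 Y23.000
G1 X0.000 Y23.000
G1 X0.000 Y0.000
; layer 3
G0 Z11.500
G0 X0.000 Y0.000
G1 X15.000 Y0.000
G1 X15.000 Y23.000
G1 X0.000 Y23.000
G1 X0.000 Y0.000
; layer 4
G0 Z15.333
G0 X0.000 Y0.000
G1 X15.000 Y0.000
G1 X15.000 Y23.000
G1 X0.000 Y23.000
G1 X0.000 Y0.000
; layer 5
G0 Z19.167
G0 X0.000 Y0.000
G1 X15.000 Y0.000
G1 X15.000 Y23.000
G1 X0.000 Y23.000
G1 X0.000 Y0.000
; layer 6
G0 Z23.000
G0 X0.000 Y0.000
G1 X15.000 Y0.000
G1 X15.000 Y23.000
G1 X0.000 Y23.000
G1 X0.000 Y0.000
M2 ; end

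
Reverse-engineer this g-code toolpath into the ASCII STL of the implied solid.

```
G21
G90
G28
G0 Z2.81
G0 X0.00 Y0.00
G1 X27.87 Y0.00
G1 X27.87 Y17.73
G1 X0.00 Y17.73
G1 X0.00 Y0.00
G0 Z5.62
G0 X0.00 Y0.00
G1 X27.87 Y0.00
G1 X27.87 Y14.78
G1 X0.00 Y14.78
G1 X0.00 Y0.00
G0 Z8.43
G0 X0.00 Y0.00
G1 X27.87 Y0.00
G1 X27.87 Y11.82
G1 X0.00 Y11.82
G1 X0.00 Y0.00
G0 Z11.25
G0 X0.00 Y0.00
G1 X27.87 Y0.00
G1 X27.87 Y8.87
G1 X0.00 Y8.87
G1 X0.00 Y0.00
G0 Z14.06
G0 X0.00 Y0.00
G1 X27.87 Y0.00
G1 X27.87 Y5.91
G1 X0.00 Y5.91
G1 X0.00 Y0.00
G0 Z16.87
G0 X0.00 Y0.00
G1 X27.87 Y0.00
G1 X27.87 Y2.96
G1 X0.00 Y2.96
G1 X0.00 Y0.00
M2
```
solid part
  facet normal 0.0000 0.0000 -1.0000
    outer loop
      vertex 27.87 20.69 0.00
      vertex 27.87 0.00 0.00
      vertex 0.00 0.00 0.00
    endloop
  endfacet
  facet normal 0.0000 0.0000 -1.0000
    outer loop
      vertex 0.00 20.69 0.00
      vertex 27.87 20.69 0.00
      vertex 0.00 0.00 0.00
    endloop
  endfacet
  facet normal 0.0000 -1.0000 0.0000
    outer loop
      vertex 0.00 0.00 0.00
      vertex 27.87 0.00 0.00
      vertex 27.87 0.00 19.68
    endloop
  endfacet
  facet normal 0.0000 -1.0000 0.0000
    outer loop
      vertex 0.00 0.00 0.00
      vertex 27.87 0.00 19.68
      vertex 0.00 0.00 19.68
    endloop
  endfacet
  facet normal 0.0000 0.6892 0.7246
    outer loop
      vertex 0.00 0.00 19.68
      vertex 27.87 0.00 19.68
      vertex 27.87 20.69 0.00
    endloop
  endfacet
  facet normal 0.0000 0.6892 0.7246
    outer loop
      vertex 0.00 0.00 19.68
      vertex 27.87 20.69 0.00
      vertex 0.00 20.69 0.00
    endloop
  endfacet
  facet normal -1.0000 0.0000 0.0000
    outer loop
      vertex 0.00 0.00 19.68
      vertex 0.00 20.69 0.00
      vertex 0.00 0.00 0.00
    endloop
  endfacet
  facet normal 1.0000 0.0000 0.0000
    outer loop
      vertex 27.87 0.00 0.00
      vertex 27.87 20.69 0.00
      vertex 27.87 0.00 19.68
    endloop
  endfacet
endsolid part

The G0 Z moves step by Δz≈2.81 mm. The G1 loops shrink linearly with z, so the solid tapers from its base footprint up to z≈19.7. Closing with a flat bottom cap and the tapered top and triangulating gives 8 facets — a wedge (ramp): 27.9 × 20.7 mm base, rising to 19.7 mm along the y=0 edge and sloping linearly to z=0 at y=20.7.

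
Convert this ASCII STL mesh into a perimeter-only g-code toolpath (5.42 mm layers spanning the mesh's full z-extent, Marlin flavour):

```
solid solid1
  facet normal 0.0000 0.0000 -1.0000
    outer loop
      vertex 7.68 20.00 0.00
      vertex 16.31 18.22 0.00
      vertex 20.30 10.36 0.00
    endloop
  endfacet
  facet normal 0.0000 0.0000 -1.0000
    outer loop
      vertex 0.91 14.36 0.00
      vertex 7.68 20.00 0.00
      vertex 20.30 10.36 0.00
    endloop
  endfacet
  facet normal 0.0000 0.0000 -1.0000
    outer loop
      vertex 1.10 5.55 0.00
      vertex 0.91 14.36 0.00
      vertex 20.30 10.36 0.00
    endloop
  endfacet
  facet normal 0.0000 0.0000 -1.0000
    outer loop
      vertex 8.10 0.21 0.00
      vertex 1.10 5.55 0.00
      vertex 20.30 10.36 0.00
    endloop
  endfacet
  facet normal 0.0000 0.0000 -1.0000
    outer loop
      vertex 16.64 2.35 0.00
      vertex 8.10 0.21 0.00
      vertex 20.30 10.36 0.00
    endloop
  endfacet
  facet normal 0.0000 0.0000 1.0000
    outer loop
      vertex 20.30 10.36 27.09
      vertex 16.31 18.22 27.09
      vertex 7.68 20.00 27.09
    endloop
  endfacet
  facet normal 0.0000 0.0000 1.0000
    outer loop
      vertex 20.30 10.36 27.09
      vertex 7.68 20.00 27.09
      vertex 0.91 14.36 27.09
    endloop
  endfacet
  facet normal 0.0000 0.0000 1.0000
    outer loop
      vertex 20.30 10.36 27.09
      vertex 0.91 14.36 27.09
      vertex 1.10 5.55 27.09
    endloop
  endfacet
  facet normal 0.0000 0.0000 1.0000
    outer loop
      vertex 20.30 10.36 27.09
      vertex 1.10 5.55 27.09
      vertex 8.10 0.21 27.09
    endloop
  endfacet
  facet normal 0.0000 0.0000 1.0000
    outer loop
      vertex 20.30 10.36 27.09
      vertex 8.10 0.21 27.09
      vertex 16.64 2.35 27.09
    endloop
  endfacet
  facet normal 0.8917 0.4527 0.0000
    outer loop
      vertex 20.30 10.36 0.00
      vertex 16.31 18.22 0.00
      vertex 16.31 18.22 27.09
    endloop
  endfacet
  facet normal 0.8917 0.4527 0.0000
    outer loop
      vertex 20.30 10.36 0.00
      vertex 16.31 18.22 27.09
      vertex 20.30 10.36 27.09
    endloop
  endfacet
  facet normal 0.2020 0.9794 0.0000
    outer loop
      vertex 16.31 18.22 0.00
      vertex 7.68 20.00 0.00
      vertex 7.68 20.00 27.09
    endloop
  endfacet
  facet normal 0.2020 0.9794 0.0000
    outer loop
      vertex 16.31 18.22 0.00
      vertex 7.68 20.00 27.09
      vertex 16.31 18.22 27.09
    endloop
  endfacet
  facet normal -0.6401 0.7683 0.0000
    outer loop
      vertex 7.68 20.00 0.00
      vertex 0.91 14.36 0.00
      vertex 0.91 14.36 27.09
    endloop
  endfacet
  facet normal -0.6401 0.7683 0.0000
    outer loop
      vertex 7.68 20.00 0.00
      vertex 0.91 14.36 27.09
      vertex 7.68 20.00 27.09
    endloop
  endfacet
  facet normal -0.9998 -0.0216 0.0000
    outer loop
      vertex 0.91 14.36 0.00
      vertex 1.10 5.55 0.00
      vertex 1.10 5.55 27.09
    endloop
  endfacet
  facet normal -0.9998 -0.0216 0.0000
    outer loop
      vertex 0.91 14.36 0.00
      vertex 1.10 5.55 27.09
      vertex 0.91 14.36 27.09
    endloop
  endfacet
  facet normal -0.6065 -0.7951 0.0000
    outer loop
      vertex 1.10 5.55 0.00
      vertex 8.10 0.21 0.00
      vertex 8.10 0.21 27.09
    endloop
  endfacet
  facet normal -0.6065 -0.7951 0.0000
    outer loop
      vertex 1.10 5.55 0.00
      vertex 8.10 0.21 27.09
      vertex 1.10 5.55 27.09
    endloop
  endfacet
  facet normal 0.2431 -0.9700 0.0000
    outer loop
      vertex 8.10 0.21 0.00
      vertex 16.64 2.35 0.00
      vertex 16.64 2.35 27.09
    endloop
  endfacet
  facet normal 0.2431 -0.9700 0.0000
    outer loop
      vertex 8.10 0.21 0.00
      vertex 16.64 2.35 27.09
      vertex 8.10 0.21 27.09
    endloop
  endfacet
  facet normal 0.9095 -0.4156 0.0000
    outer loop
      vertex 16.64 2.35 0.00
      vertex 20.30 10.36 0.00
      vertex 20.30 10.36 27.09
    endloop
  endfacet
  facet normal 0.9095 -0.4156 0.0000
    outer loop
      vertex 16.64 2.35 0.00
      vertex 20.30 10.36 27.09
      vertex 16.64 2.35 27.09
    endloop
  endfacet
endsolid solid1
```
; perimeter-only toolpath
G21 ; units = mm
G90 ; absolute positioning
G28 ; home
; layer 1
G0 Z5.42
G0 X20.30 Y10.36
G1 X16.31 Y18.22
G1 X7.68 Y20.00
G1 X0.91 Y14.36
G1 X1.10 Y5.55
G1 X8.10 Y0.21
G1 X16.64 Y2.35
G1 X20.30 Y10.36
; layer 2
G0 Z10.84
G0 X20.30 Y10.36
G1 X16.31 Y18.22
G1 X7.68 Y20.00
G1 X0.91 Y14.36
G1 X1.10 Y5.55
G1 X8.10 Y0.21
G1 X16.64 Y2.35
G1 X20.30 Y10.36
; layer 3
G0 Z16.25
G0 X20.30 Y10.36
G1 X16.31 Y18.22
G1 X7.68 Y20.00
G1 X0.91 Y14.36
G1 X1.10 Y5.55
G1 X8.10 Y0.21
G1 X16.64 Y2.35
G1 X20.30 Y10.36
; layer 4
G0 Z21.67
G0 X20.30 Y10.36
G1 X16.31 Y18.22
G1 X7.68 Y20.00
G1 X0.91 Y14.36
G1 X1.10 Y5.55
G1 X8.10 Y0.21
G1 X16.64 Y2.35
G1 X20.30 Y10.36
; layer 5
G0 Z27.09
G0 X20.30 Y10.36
G1 X16.31 Y18.22
G1 X7.68 Y20.00
G1 X0.91 Y14.36
G1 X1.10 Y5.55
G1 X8.10 Y0.21
G1 X16.64 Y2.35
G1 X20.30 Y10.36
M2 ; end

The solid is a regular 7-sided prism (a cylinder approximated with 7 flat sides), circumscribed radius ≈ 10.2 mm, height ≈ 27.1 mm. Slicing at Δz = 5.42 mm — 5 equal slices spanning the solid's height, so layer i sits at z = i·h/5 — gives 5 non-empty perimeters. Each is a 7-segment closed polygon; G0 lifts to the layer z and rapids to the start vertex, then G1 traces the edges.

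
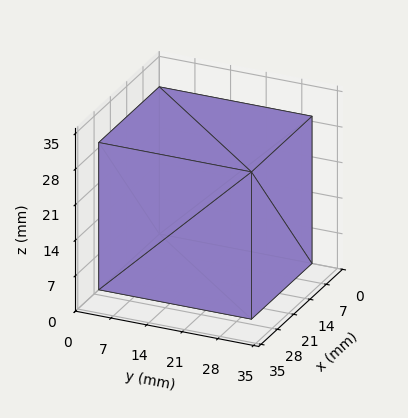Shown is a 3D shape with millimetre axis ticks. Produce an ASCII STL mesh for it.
Reading the render: the shape is a rectangular box, roughly 26 × 30 mm footprint and 29 mm tall (dimensions read to the nearest mm from the axis ticks). For the STL, each face is triangulated and given an outward normal.

solid part
  facet normal 0.0000 0.0000 -1.0000
    outer loop
      vertex 26.0 30.0 0.0
      vertex 26.0 0.0 0.0
      vertex 0.0 0.0 0.0
    endloop
  endfacet
  facet normal 0.0000 0.0000 -1.0000
    outer loop
      vertex 0.0 30.0 0.0
      vertex 26.0 30.0 0.0
      vertex 0.0 0.0 0.0
    endloop
  endfacet
  facet normal 0.0000 0.0000 1.0000
    outer loop
      vertex 0.0 0.0 29.0
      vertex 26.0 0.0 29.0
      vertex 26.0 30.0 29.0
    endloop
  endfacet
  facet normal 0.0000 0.0000 1.0000
    outer loop
      vertex 0.0 0.0 29.0
      vertex 26.0 30.0 29.0
      vertex 0.0 30.0 29.0
    endloop
  endfacet
  facet normal 0.0000 -1.0000 0.0000
    outer loop
      vertex 0.0 0.0 0.0
      vertex 26.0 0.0 0.0
      vertex 26.0 0.0 29.0
    endloop
  endfacet
  facet normal 0.0000 -1.0000 0.0000
    outer loop
      vertex 0.0 0.0 0.0
      vertex 26.0 0.0 29.0
      vertex 0.0 0.0 29.0
    endloop
  endfacet
  facet normal 0.0000 1.0000 0.0000
    outer loop
      vertex 26.0 30.0 29.0
      vertex 26.0 30.0 0.0
      vertex 0.0 30.0 0.0
    endloop
  endfacet
  facet normal 0.0000 1.0000 0.0000
    outer loop
      vertex 0.0 30.0 29.0
      vertex 26.0 30.0 29.0
      vertex 0.0 30.0 0.0
    endloop
  endfacet
  facet normal -1.0000 0.0000 0.0000
    outer loop
      vertex 0.0 30.0 29.0
      vertex 0.0 30.0 0.0
      vertex 0.0 0.0 0.0
    endloop
  endfacet
  facet normal -1.0000 0.0000 0.0000
    outer loop
      vertex 0.0 0.0 29.0
      vertex 0.0 30.0 29.0
      vertex 0.0 0.0 0.0
    endloop
  endfacet
  facet normal 1.0000 0.0000 0.0000
    outer loop
      vertex 26.0 0.0 0.0
      vertex 26.0 30.0 0.0
      vertex 26.0 30.0 29.0
    endloop
  endfacet
  facet normal 1.0000 0.0000 0.0000
    outer loop
      vertex 26.0 0.0 0.0
      vertex 26.0 30.0 29.0
      vertex 26.0 0.0 29.0
    endloop
  endfacet
endsolid part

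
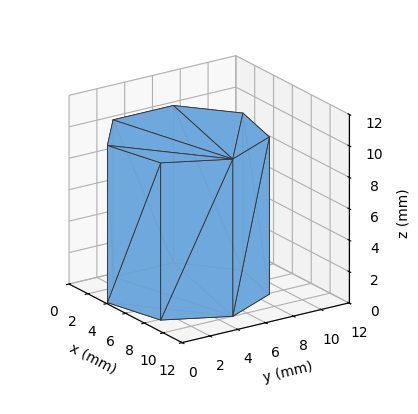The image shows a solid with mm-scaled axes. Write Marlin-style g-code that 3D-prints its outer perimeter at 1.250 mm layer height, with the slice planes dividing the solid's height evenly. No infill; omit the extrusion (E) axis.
Reading the render: the shape is a regular 7-sided prism (a cylinder approximated with 7 flat sides), circumscribed radius ≈ 5 mm, height ≈ 10 mm (dimensions read to the nearest mm from the axis ticks). For the g-code, the solid's height is divided into equal slices at the stated Δz and each level perimeter traced with G1 moves after a G0 lift.

; perimeter-only toolpath
G21 ; units = mm
G90 ; absolute positioning
G28 ; home
; layer 1
G0 Z1.250
G0 X10.000 Y5.000
G1 X8.117 Y8.909
G1 X3.887 Y9.875
G1 X0.495 Y7.169
G1 X0.495 Y2.831
G1 X3.887 Y0.125
G1 X8.117 Y1.091
G1 X10.000 Y5.000
; layer 2
G0 Z2.500
G0 X10.000 Y5.000
G1 X8.117 Y8.909
G1 X3.887 Y9.875
G1 X0.495 Y7.169
G1 X0.495 Y2.831
G1 X3.887 Y0.125
G1 X8.117 Y1.091
G1 X10.000 Y5.000
; layer 3
G0 Z3.750
G0 X10.000 Y5.000
G1 X8.117 Y8.909
G1 X3.887 Y9.875
G1 X0.495 Y7.169
G1 X0.495 Y2.831
G1 X3.887 Y0.125
G1 X8.117 Y1.091
G1 X10.000 Y5.000
; layer 4
G0 Z5.000
G0 X10.000 Y5.000
G1 X8.117 Y8.909
G1 X3.887 Y9.875
G1 X0.495 Y7.169
G1 X0.495 Y2.831
G1 X3.887 Y0.125
G1 X8.117 Y1.091
G1 X10.000 Y5.000
; layer 5
G0 Z6.250
G0 X10.000 Y5.000
G1 X8.117 Y8.909
G1 X3.887 Y9.875
G1 X0.495 Y7.169
G1 X0.495 Y2.831
G1 X3.887 Y0.125
G1 X8.117 Y1.091
G1 X10.000 Y5.000
; layer 6
G0 Z7.500
G0 X10.000 Y5.000
G1 X8.117 Y8.909
G1 X3.887 Y9.875
G1 X0.495 Y7.169
G1 X0.495 Y2.831
G1 X3.887 Y0.125
G1 X8.117 Y1.091
G1 X10.000 Y5.000
; layer 7
G0 Z8.750
G0 X10.000 Y5.000
G1 X8.117 Y8.909
G1 X3.887 Y9.875
G1 X0.495 Y7.169
G1 X0.495 Y2.831
G1 X3.887 Y0.125
G1 X8.117 Y1.091
G1 X10.000 Y5.000
; layer 8
G0 Z10.000
G0 X10.000 Y5.000
G1 X8.117 Y8.909
G1 X3.887 Y9.875
G1 X0.495 Y7.169
G1 X0.495 Y2.831
G1 X3.887 Y0.125
G1 X8.117 Y1.091
G1 X10.000 Y5.000
M2 ; end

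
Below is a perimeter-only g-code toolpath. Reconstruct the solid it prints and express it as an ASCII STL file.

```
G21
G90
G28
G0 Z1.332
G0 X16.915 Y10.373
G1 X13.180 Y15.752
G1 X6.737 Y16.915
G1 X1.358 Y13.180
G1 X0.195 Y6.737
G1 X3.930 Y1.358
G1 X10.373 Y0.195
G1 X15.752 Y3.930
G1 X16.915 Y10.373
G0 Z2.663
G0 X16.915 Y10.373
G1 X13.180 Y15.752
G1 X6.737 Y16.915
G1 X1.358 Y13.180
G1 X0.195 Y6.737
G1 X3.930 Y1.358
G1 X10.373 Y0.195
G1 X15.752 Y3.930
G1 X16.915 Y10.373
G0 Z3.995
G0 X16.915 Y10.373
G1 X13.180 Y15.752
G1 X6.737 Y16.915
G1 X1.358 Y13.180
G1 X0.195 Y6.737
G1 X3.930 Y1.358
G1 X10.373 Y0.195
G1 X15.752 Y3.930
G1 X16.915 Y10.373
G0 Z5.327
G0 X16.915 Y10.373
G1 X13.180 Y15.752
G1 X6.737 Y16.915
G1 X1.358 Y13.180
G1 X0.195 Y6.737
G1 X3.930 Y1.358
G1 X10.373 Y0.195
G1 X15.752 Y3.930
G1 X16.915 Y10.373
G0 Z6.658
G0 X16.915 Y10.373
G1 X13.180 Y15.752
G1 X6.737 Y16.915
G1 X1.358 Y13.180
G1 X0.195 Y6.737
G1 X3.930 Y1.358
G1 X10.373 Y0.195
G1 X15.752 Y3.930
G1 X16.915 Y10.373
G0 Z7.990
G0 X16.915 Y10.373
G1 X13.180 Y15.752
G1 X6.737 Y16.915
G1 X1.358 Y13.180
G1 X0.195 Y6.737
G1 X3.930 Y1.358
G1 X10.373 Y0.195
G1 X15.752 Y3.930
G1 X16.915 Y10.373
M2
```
solid part
  facet normal 0.0000 0.0000 -1.0000
    outer loop
      vertex 6.737 16.915 0.000
      vertex 13.180 15.752 0.000
      vertex 16.915 10.373 0.000
    endloop
  endfacet
  facet normal 0.0000 0.0000 -1.0000
    outer loop
      vertex 1.358 13.180 0.000
      vertex 6.737 16.915 0.000
      vertex 16.915 10.373 0.000
    endloop
  endfacet
  facet normal 0.0000 0.0000 -1.0000
    outer loop
      vertex 0.195 6.737 0.000
      vertex 1.358 13.180 0.000
      vertex 16.915 10.373 0.000
    endloop
  endfacet
  facet normal 0.0000 0.0000 -1.0000
    outer loop
      vertex 3.930 1.358 0.000
      vertex 0.195 6.737 0.000
      vertex 16.915 10.373 0.000
    endloop
  endfacet
  facet normal 0.0000 0.0000 -1.0000
    outer loop
      vertex 10.373 0.195 0.000
      vertex 3.930 1.358 0.000
      vertex 16.915 10.373 0.000
    endloop
  endfacet
  facet normal 0.0000 0.0000 -1.0000
    outer loop
      vertex 15.752 3.930 0.000
      vertex 10.373 0.195 0.000
      vertex 16.915 10.373 0.000
    endloop
  endfacet
  facet normal 0.0000 0.0000 1.0000
    outer loop
      vertex 16.915 10.373 7.990
      vertex 13.180 15.752 7.990
      vertex 6.737 16.915 7.990
    endloop
  endfacet
  facet normal 0.0000 0.0000 1.0000
    outer loop
      vertex 16.915 10.373 7.990
      vertex 6.737 16.915 7.990
      vertex 1.358 13.180 7.990
    endloop
  endfacet
  facet normal 0.0000 0.0000 1.0000
    outer loop
      vertex 16.915 10.373 7.990
      vertex 1.358 13.180 7.990
      vertex 0.195 6.737 7.990
    endloop
  endfacet
  facet normal 0.0000 0.0000 1.0000
    outer loop
      vertex 16.915 10.373 7.990
      vertex 0.195 6.737 7.990
      vertex 3.930 1.358 7.990
    endloop
  endfacet
  facet normal 0.0000 0.0000 1.0000
    outer loop
      vertex 16.915 10.373 7.990
      vertex 3.930 1.358 7.990
      vertex 10.373 0.195 7.990
    endloop
  endfacet
  facet normal 0.0000 0.0000 1.0000
    outer loop
      vertex 16.915 10.373 7.990
      vertex 10.373 0.195 7.990
      vertex 15.752 3.930 7.990
    endloop
  endfacet
  facet normal 0.8214 0.5704 0.0000
    outer loop
      vertex 16.915 10.373 0.000
      vertex 13.180 15.752 0.000
      vertex 13.180 15.752 7.990
    endloop
  endfacet
  facet normal 0.8214 0.5704 0.0000
    outer loop
      vertex 16.915 10.373 0.000
      vertex 13.180 15.752 7.990
      vertex 16.915 10.373 7.990
    endloop
  endfacet
  facet normal 0.1776 0.9841 0.0000
    outer loop
      vertex 13.180 15.752 0.000
      vertex 6.737 16.915 0.000
      vertex 6.737 16.915 7.990
    endloop
  endfacet
  facet normal 0.1776 0.9841 0.0000
    outer loop
      vertex 13.180 15.752 0.000
      vertex 6.737 16.915 7.990
      vertex 13.180 15.752 7.990
    endloop
  endfacet
  facet normal -0.5704 0.8214 0.0000
    outer loop
      vertex 6.737 16.915 0.000
      vertex 1.358 13.180 0.000
      vertex 1.358 13.180 7.990
    endloop
  endfacet
  facet normal -0.5704 0.8214 0.0000
    outer loop
      vertex 6.737 16.915 0.000
      vertex 1.358 13.180 7.990
      vertex 6.737 16.915 7.990
    endloop
  endfacet
  facet normal -0.9841 0.1776 0.0000
    outer loop
      vertex 1.358 13.180 0.000
      vertex 0.195 6.737 0.000
      vertex 0.195 6.737 7.990
    endloop
  endfacet
  facet normal -0.9841 0.1776 0.0000
    outer loop
      vertex 1.358 13.180 0.000
      vertex 0.195 6.737 7.990
      vertex 1.358 13.180 7.990
    endloop
  endfacet
  facet normal -0.8214 -0.5704 0.0000
    outer loop
      vertex 0.195 6.737 0.000
      vertex 3.930 1.358 0.000
      vertex 3.930 1.358 7.990
    endloop
  endfacet
  facet normal -0.8214 -0.5704 0.0000
    outer loop
      vertex 0.195 6.737 0.000
      vertex 3.930 1.358 7.990
      vertex 0.195 6.737 7.990
    endloop
  endfacet
  facet normal -0.1776 -0.9841 0.0000
    outer loop
      vertex 3.930 1.358 0.000
      vertex 10.373 0.195 0.000
      vertex 10.373 0.195 7.990
    endloop
  endfacet
  facet normal -0.1776 -0.9841 0.0000
    outer loop
      vertex 3.930 1.358 0.000
      vertex 10.373 0.195 7.990
      vertex 3.930 1.358 7.990
    endloop
  endfacet
  facet normal 0.5704 -0.8214 0.0000
    outer loop
      vertex 10.373 0.195 0.000
      vertex 15.752 3.930 0.000
      vertex 15.752 3.930 7.990
    endloop
  endfacet
  facet normal 0.5704 -0.8214 0.0000
    outer loop
      vertex 10.373 0.195 0.000
      vertex 15.752 3.930 7.990
      vertex 10.373 0.195 7.990
    endloop
  endfacet
  facet normal 0.9841 -0.1776 0.0000
    outer loop
      vertex 15.752 3.930 0.000
      vertex 16.915 10.373 0.000
      vertex 16.915 10.373 7.990
    endloop
  endfacet
  facet normal 0.9841 -0.1776 0.0000
    outer loop
      vertex 15.752 3.930 0.000
      vertex 16.915 10.373 7.990
      vertex 15.752 3.930 7.990
    endloop
  endfacet
endsolid part

The G0 Z moves step by Δz≈1.332 mm. Every layer's G1 loop is the same polygon, so the solid is a straight extrusion of it from z=0 to z≈7.99. Closing with flat bottom and top caps and triangulating gives 28 facets — a regular 8-sided prism (a cylinder approximated with 8 flat sides), circumscribed radius ≈ 8.55 mm, height ≈ 7.99 mm.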